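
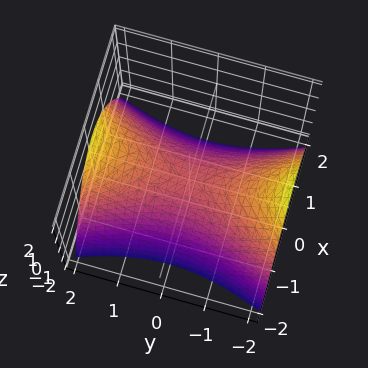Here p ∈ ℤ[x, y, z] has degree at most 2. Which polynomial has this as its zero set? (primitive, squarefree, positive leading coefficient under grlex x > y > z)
3*x^2 - y^2 + 3*z

First, the degree is 2 — a hyperbolic paraboloid; a quadric.
Next, symmetries: the x ↦ −x reflection is a symmetry, so x appears only in even powers; mirror symmetry y ↦ −y ⇒ only even powers of y.
Next, reading off the gridlines: it meets the x-axis at x = 0 (among the integer gridlines); one z-axis crossing is at z = 0; it crosses the y-axis at the gridline y = 0.
Finally, solving for integer coefficients yields p as stated.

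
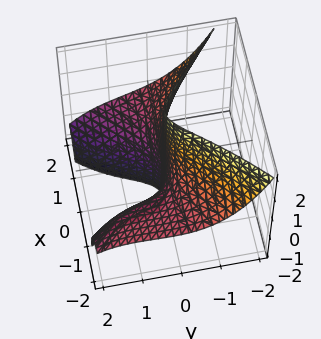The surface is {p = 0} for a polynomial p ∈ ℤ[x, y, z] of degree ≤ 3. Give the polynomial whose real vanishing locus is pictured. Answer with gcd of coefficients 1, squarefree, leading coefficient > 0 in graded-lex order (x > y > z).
2*x^2*z + y^3 + x*y - 2*y^2 + 3*y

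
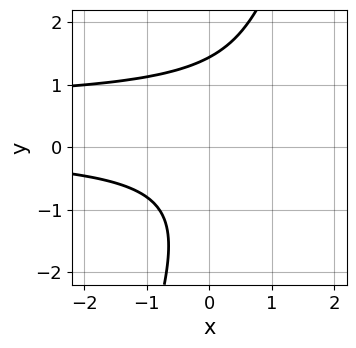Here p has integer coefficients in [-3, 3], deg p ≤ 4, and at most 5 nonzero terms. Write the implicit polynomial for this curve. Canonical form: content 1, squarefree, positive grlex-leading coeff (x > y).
3*x*y^2 - y^3 - 2*x*y + 3

1. Degree: a generic line meets the curve in up to 3 points, so deg p = 3.
2. From the visible intercepts: no x-intercept at any integer in the box.
3. Assembling these constraints gives the stated polynomial.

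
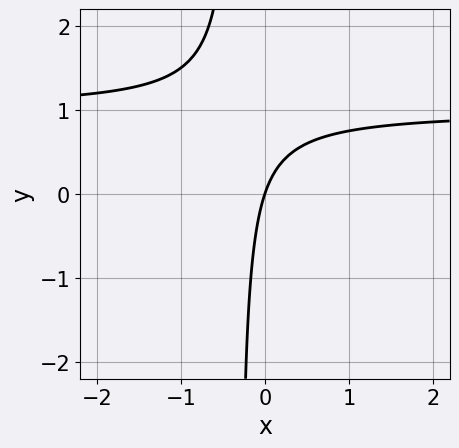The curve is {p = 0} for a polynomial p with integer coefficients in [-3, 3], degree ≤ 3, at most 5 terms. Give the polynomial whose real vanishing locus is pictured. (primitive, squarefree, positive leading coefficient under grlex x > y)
(a) The degree is 2 — a generic line meets the curve in up to 2 points.
(b) From the axis intercepts and sections: one y-axis crossing is at y = 0; it meets the x-axis at x = 0 (among the integer gridlines).
(c) The integer polynomial consistent with all of this is the stated p.

3*x*y - 3*x + y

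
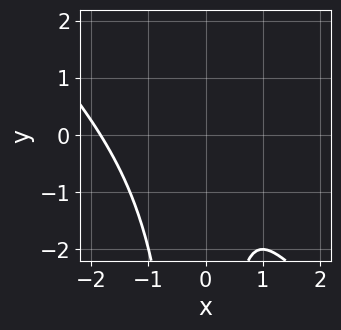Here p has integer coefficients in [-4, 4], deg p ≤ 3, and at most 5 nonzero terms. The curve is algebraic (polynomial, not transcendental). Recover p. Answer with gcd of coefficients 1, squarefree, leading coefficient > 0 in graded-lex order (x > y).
x^3 + x^2*y + x^2 - x + 1

(a) The degree is 3 — a generic line meets the curve in up to 3 points.
(b) From the visible intercepts: the curve avoids every integer y-axis point in the box.
(c) The integer polynomial consistent with all of this is the stated p.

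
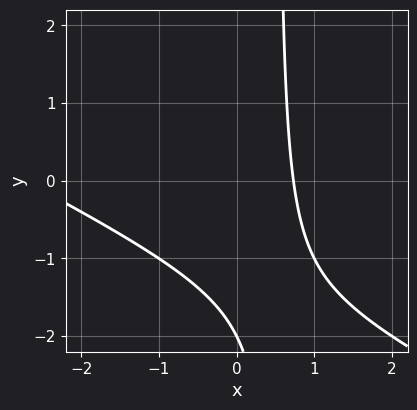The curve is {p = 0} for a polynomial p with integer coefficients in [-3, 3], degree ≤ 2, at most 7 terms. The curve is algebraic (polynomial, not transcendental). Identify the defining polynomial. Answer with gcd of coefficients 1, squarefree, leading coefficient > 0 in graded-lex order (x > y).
(a) The degree is 2 — no degree-1 curve has this shape.
(b) Observable constraints: it crosses the y-axis at the gridline y = -2.
(c) Putting this together gives p.

x^2 + 2*x*y + 2*x - y - 2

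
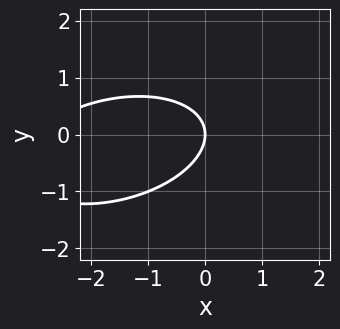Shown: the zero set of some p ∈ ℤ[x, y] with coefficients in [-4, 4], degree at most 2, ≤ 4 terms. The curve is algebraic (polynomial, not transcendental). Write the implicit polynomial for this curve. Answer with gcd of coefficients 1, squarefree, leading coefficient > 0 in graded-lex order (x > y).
x^2 - x*y + 3*y^2 + 3*x

First, deg p = 2. No degree-1 curve has this shape.
Next, from the visible intercepts: it crosses the x-axis at the gridline x = 0; it meets the y-axis at y = 0 (among the integer gridlines).
Finally, matching integer coefficients to the picture gives p.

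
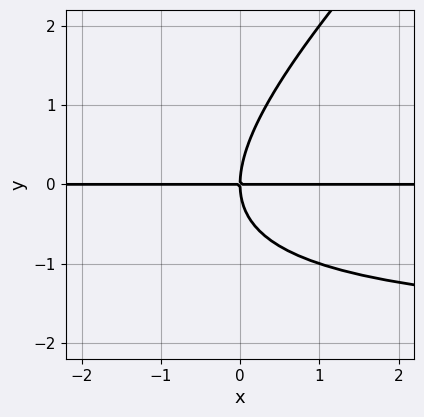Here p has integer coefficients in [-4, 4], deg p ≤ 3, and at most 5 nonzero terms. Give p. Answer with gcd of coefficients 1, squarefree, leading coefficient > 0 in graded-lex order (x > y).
x*y^2 - y^3 + 2*x*y

deg p = 3. A generic line meets the curve in up to 3 points.
Observable constraints: it crosses the y-axis at the gridline y = 0; every point of the x-axis in the box is on the curve.
These observations pin down the coefficients.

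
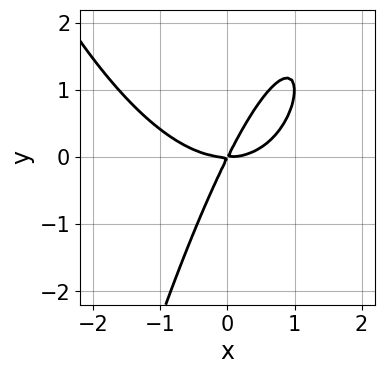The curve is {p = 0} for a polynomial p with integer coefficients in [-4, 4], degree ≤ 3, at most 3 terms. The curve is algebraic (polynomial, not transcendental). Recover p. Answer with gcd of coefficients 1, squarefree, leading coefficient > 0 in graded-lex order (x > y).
x^3 - 2*x*y + y^2

(a) deg p = 3.
(b) From the visible intercepts: one x-axis crossing is at x = 0; it meets the y-axis at y = 0 (among the integer gridlines).
(c) Solving for integer coefficients yields p as stated.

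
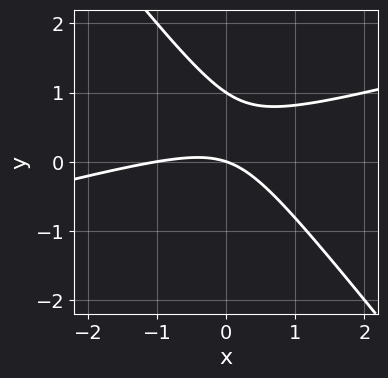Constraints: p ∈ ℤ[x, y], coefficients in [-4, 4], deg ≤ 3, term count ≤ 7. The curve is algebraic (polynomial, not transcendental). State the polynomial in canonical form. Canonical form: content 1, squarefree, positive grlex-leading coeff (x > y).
First, deg p = 2. The shape is more complex than any degree-1 curve.
Then, from the axis intercepts and sections: the x-axis gridline crossings are at x ∈ {-1, 0}; among the integer gridlines, it crosses the y-axis at y ∈ {0, 1}.
Finally, assembling these constraints gives the stated polynomial.

x^2 - 3*x*y - 3*y^2 + x + 3*y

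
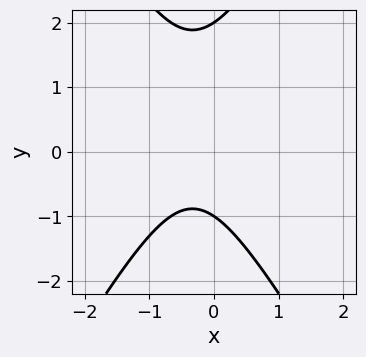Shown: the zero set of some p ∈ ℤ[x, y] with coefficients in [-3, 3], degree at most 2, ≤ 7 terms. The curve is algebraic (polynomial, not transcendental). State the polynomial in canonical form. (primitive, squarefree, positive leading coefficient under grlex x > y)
3*x^2 - y^2 + 2*x + y + 2

First, degree: the shape is more complex than any degree-1 curve, so deg p = 2.
Then, against the integer gridlines: among the integer gridlines, it crosses the y-axis at y ∈ {-1, 2}; the curve avoids every integer x-axis point in the box.
Finally, assembling these constraints gives the stated polynomial.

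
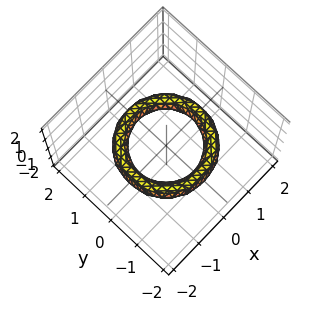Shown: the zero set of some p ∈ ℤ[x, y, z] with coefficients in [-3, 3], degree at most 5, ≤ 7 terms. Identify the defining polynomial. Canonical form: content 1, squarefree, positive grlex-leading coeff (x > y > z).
(a) Degree: a generic line meets the surface in up to 4 points, so deg p = 4.
(b) By symmetry, the surface is invariant under rotation about z: p = q(x² + y², z).
(c) From the visible intercepts: the x-axis gridline crossings are at x ∈ {-1, 1}; the y-axis gridline crossings are at y ∈ {-1, 1}.
(d) The integer polynomial consistent with all of this is the stated p.

x^4 + 2*x^2*y^2 + y^4 - 3*x^2 - 3*y^2 + 3*z^2 + 2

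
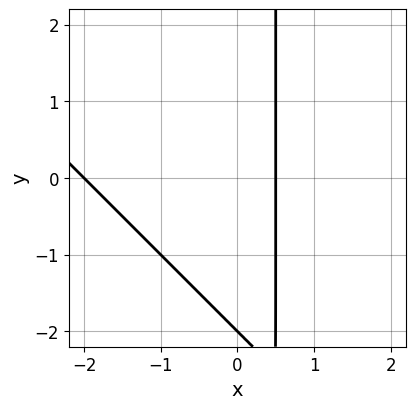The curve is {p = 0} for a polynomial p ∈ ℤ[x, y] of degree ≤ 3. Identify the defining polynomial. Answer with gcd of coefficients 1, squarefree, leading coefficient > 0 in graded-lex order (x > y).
2*x^2 + 2*x*y + 3*x - y - 2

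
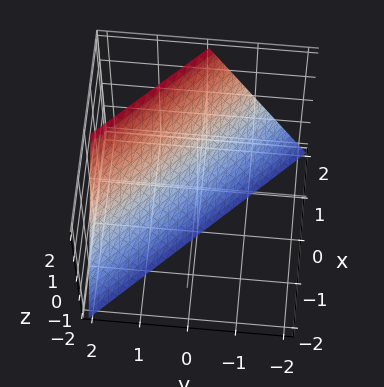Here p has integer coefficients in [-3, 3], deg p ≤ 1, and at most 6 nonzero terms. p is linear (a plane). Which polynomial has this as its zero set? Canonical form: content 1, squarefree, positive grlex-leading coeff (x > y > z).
First, deg p = 1.
Next, against the integer gridlines: it meets the y-axis at y = 1 (among the integer gridlines); it crosses the z-axis at the gridline z = -2; it crosses the x-axis at the gridline x = 1.
Finally, assembling these constraints gives the stated polynomial.

2*x + 2*y - z - 2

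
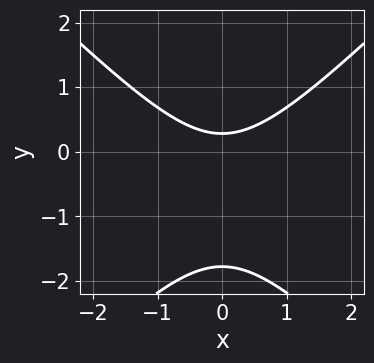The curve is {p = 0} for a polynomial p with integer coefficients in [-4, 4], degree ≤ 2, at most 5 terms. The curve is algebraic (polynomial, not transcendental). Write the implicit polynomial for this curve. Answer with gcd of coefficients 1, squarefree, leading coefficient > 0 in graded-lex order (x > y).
2*x^2 - 2*y^2 - 3*y + 1

First, the degree is 2 — a generic line meets the curve in up to 2 points.
Next, symmetries: the x ↦ −x reflection is a symmetry, so x appears only in even powers.
Then, observable constraints: it misses every integer gridline on the x-axis.
Finally, matching integer coefficients to the picture gives p.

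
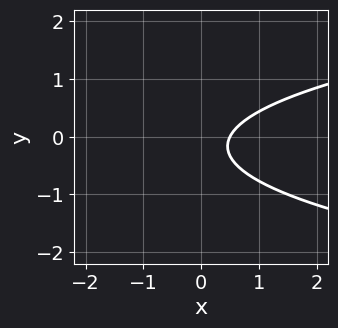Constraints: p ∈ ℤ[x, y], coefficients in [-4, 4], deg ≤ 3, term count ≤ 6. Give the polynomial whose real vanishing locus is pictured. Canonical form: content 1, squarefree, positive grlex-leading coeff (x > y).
3*y^2 - 2*x + y + 1

Degree: a generic line meets the curve in up to 2 points, so deg p = 2.
From the visible intercepts: the curve avoids every integer y-axis point in the box.
Putting this together gives p.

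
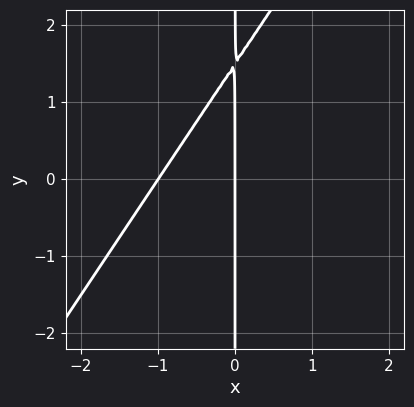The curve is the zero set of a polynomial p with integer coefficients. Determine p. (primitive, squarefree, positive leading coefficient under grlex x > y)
3*x^2 - 2*x*y + 3*x

Degree: the shape is more complex than any degree-1 curve, so deg p = 2.
Checking where it meets the axes: among the integer gridlines, it crosses the x-axis at x ∈ {-1, 0}; every point of the y-axis in the box is on the curve.
The integer polynomial consistent with all of this is the stated p.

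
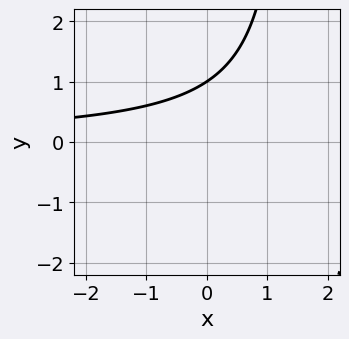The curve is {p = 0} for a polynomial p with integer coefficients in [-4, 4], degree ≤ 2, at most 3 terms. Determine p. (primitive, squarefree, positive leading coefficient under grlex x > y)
2*x*y - 3*y + 3

The degree is 2 — no degree-1 curve has this shape.
Against the integer gridlines: the curve avoids every integer x-axis point in the box; one y-axis crossing is at y = 1.
Together with the visible shape, these determine p as stated.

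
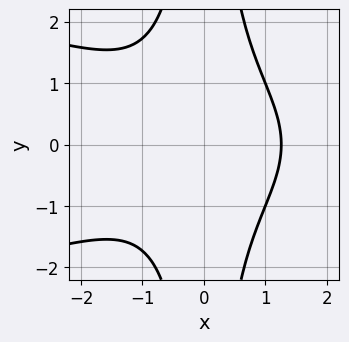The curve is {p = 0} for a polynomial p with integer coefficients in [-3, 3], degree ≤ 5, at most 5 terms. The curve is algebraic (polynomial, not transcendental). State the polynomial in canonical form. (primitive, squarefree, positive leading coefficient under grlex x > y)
x^2*y^2 + x^3 - 2

1. deg p = 4. A generic line meets the curve in up to 4 points.
2. Symmetries: the y ↦ −y reflection is a symmetry, so y appears only in even powers.
3. From the visible intercepts: it misses every integer gridline on the y-axis.
4. Matching integer coefficients to the picture gives p.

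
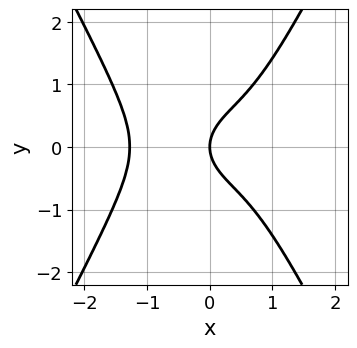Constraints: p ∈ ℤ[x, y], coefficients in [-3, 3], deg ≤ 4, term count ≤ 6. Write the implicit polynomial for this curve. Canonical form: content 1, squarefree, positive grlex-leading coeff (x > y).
3*x^4 - x^2*y^2 + 2*x^3 - 3*y^2 + 3*x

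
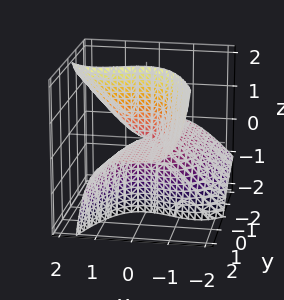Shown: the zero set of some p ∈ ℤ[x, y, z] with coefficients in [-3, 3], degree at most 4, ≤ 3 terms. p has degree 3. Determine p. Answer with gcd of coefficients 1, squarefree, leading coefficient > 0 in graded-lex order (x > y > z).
x^3 - x^2*z + 2*y*z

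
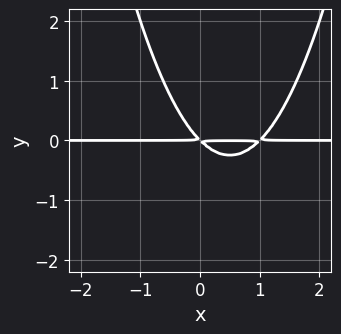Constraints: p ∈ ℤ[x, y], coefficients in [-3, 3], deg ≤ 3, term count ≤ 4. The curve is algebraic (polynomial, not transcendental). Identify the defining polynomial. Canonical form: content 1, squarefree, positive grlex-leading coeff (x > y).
x^2*y - x*y - y^2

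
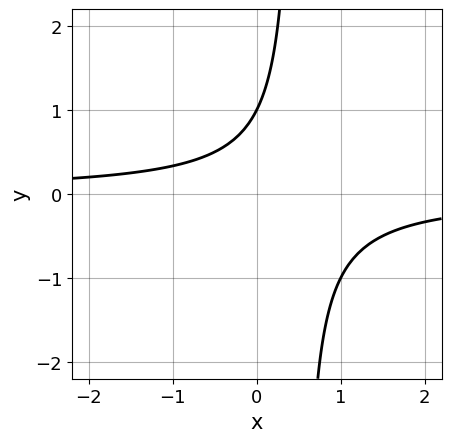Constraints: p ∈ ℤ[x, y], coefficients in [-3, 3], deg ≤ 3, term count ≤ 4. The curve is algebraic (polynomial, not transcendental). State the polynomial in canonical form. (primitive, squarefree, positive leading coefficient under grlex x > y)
2*x*y - y + 1

First, degree: no degree-1 curve has this shape, so deg p = 2.
Then, from the visible intercepts: it misses every integer gridline on the x-axis; it meets the y-axis at y = 1 (among the integer gridlines).
Finally, solving for integer coefficients yields p as stated.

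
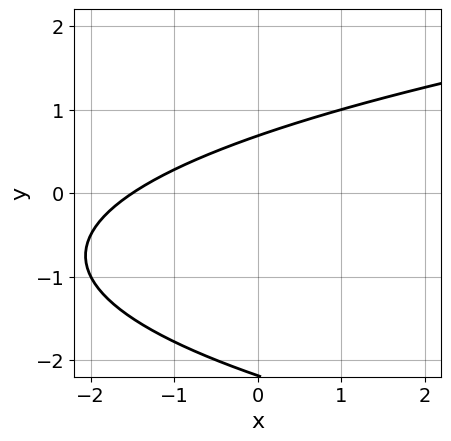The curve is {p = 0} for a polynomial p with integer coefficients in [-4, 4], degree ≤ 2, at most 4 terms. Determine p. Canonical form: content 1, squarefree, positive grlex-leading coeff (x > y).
2*y^2 - 2*x + 3*y - 3

1. deg p = 2.
2. Putting this together gives p.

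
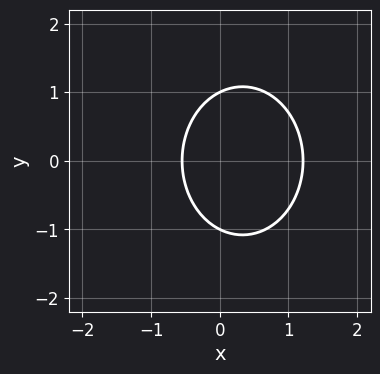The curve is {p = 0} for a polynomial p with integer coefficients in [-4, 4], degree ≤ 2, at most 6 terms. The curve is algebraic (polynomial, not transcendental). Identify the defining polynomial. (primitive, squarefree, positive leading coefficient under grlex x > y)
3*x^2 + 2*y^2 - 2*x - 2

1. Degree: the shape is more complex than any degree-1 curve, so deg p = 2.
2. Symmetries: it's symmetric under y → −y, forcing even powers of y.
3. Checking where it meets the axes: among the integer gridlines, it crosses the y-axis at y ∈ {-1, 1}.
4. Solving for integer coefficients yields p as stated.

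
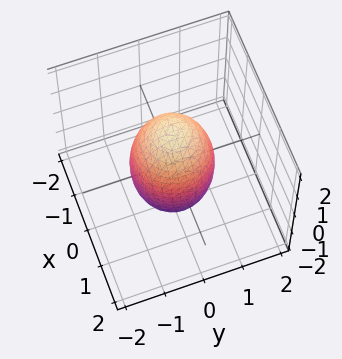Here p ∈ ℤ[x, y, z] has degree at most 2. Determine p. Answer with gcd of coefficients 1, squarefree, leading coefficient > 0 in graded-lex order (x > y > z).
3*x^2 + 3*y^2 + z^2 - 3

First, the degree is 2 — the shape is more complex than any degree-1 surface.
Next, by symmetry, every cross-section ⟂ z is a circle, so x, y appear only via x² + y².
Then, from the visible intercepts: among the integer gridlines, it crosses the y-axis at y ∈ {-1, 1}; a circular section at z = 1 has radius between 0 and 1; the x-axis gridline crossings are at x ∈ {-1, 1}.
Finally, putting this together gives p.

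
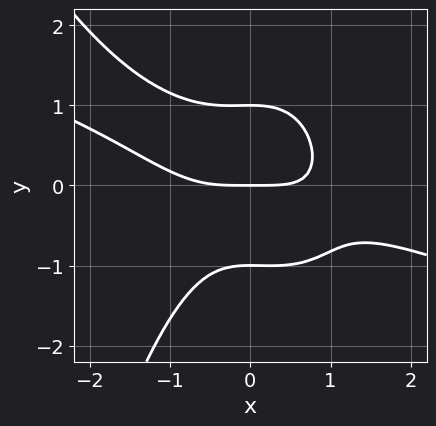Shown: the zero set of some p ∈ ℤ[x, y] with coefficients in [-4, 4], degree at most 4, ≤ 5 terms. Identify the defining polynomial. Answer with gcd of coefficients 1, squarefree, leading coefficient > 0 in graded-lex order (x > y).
First, the degree is 4 — the shape is more complex than any degree-3 curve.
Then, observable constraints: the y-axis gridline crossings are at y ∈ {-1, 0, 1}; it meets the x-axis at x = 0 (among the integer gridlines).
Finally, matching integer coefficients to the picture gives p.

x^4 + 3*x^3*y + x^2*y^2 + 3*y^3 - 3*y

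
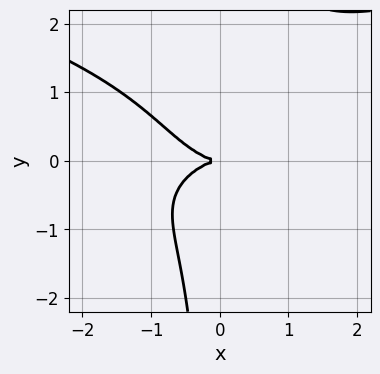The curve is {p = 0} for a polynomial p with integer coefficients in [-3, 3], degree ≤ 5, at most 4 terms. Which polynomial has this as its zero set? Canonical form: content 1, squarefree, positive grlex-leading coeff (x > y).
2*x*y^3 - x^3 - 2*x*y^2 - 3*y^2

deg p = 4. A generic line meets the curve in up to 4 points.
Checking where it meets the axes: one y-axis crossing is at y = 0; one x-axis crossing is at x = 0.
The integer polynomial consistent with all of this is the stated p.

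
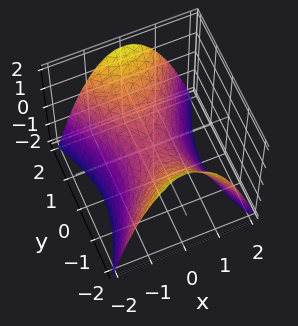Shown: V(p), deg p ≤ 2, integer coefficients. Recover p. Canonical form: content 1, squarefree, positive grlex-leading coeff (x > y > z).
First, the degree is 2 — a hyperbolic paraboloid; a quadric.
Next, symmetries: mirror symmetry y ↦ −y ⇒ only even powers of y; it's symmetric under x → −x, forcing even powers of x.
Next, reading off the gridlines: one y-axis crossing is at y = 0; it meets the z-axis at z = 0 (among the integer gridlines); one x-axis crossing is at x = 0.
Finally, solving for integer coefficients yields p as stated.

2*x^2 - y^2 + 2*z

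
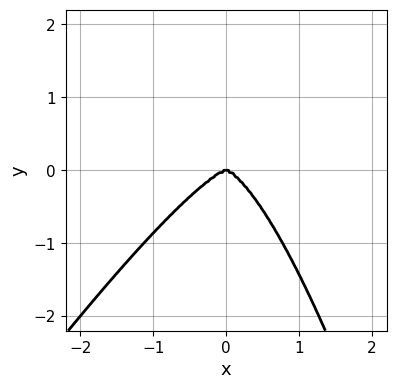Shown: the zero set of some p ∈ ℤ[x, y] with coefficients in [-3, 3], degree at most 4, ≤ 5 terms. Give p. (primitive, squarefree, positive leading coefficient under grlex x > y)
3*x^4 - 2*x^3*y + 2*y^3

1. Degree: no degree-3 curve has this shape, so deg p = 4.
2. Checking where it meets the axes: it crosses the y-axis at the gridline y = 0; one x-axis crossing is at x = 0.
3. Fitting integer coefficients to these (and the overall shape) gives p.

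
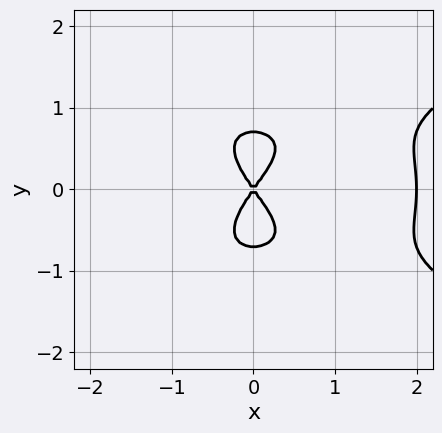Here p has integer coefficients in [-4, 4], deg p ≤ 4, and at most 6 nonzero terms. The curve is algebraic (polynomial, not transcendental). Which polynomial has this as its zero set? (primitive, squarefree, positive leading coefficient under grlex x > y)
First, deg p = 4. The shape is more complex than any degree-3 curve.
Then, symmetries: it's symmetric under y → −y, forcing even powers of y.
Next, checking where it meets the axes: among the integer gridlines, it crosses the x-axis at x ∈ {0, 2}; it crosses the y-axis at the gridline y = 0.
Finally, solving for integer coefficients yields p as stated.

2*y^4 - x^3 + 2*x^2 - y^2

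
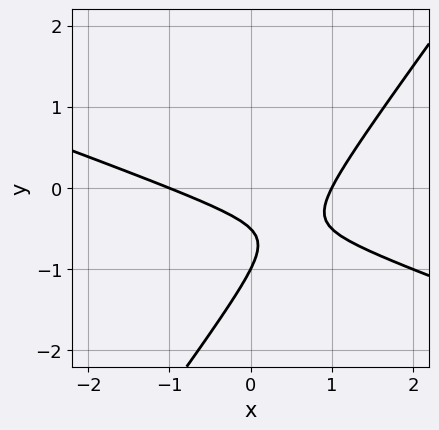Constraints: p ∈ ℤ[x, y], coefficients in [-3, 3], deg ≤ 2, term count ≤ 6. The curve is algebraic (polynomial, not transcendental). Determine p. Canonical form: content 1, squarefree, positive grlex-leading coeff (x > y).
First, the degree is 2 — a generic line meets the curve in up to 2 points.
Next, observable constraints: among the integer gridlines, it crosses the x-axis at x ∈ {-1, 1}; it crosses the y-axis at the gridline y = -1.
Finally, putting this together gives p.

x^2 + 2*x*y - 2*y^2 - 3*y - 1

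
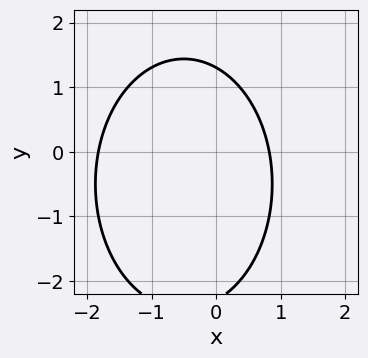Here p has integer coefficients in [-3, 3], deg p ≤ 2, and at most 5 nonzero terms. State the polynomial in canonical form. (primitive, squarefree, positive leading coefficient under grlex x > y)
First, deg p = 2.
Finally, putting this together gives p.

2*x^2 + y^2 + 2*x + y - 3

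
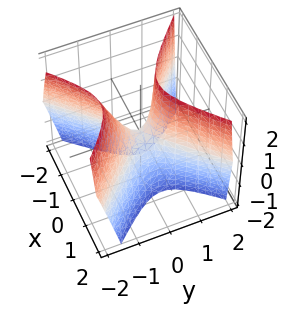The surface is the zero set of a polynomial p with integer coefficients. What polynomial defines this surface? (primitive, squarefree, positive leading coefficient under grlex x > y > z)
First, degree: no degree-1 surface has this shape, so deg p = 2.
Then, observable constraints: it crosses the y-axis at the gridline y = 0; it meets the x-axis at x = 0 (among the integer gridlines).
Finally, solving for integer coefficients yields p as stated.

3*x^2 - 3*y^2 - y*z + z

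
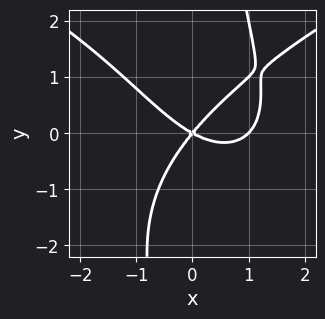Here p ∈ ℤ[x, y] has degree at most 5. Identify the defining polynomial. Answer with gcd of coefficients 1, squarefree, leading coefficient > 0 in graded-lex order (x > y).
x*y^3 - 2*x^3 + 2*x^2 + 2*x*y - 3*y^2

(a) Degree: a generic line meets the curve in up to 4 points, so deg p = 4.
(b) Reading off the gridlines: it crosses the y-axis at the gridline y = 0; among the integer gridlines, it crosses the x-axis at x ∈ {0, 1}.
(c) The integer polynomial consistent with all of this is the stated p.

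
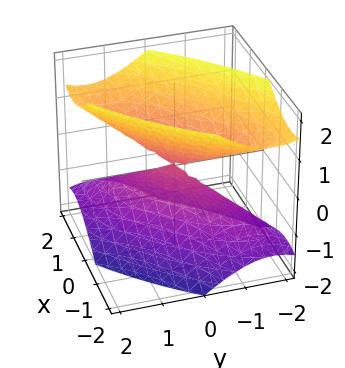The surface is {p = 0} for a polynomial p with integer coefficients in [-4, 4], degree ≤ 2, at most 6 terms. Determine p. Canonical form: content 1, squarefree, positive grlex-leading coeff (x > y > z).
1. The degree is 2 — a generic line meets the surface in up to 2 points.
2. From the axis intercepts and sections: one z-axis crossing is at z = 0; it crosses the y-axis at the gridline y = 0; one x-axis crossing is at x = 0.
3. Assembling these constraints gives the stated polynomial.

2*x^2 - 3*x*y + 2*y^2 - 2*z^2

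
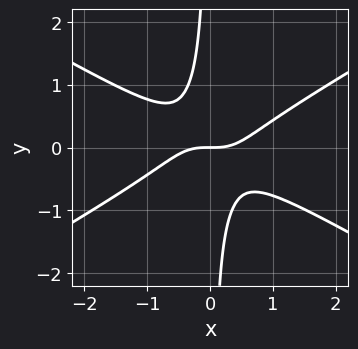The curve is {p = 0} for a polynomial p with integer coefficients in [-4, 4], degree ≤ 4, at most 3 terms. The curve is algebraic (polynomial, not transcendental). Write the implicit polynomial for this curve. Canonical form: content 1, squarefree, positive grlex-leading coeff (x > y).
x^3 - 3*x*y^2 - y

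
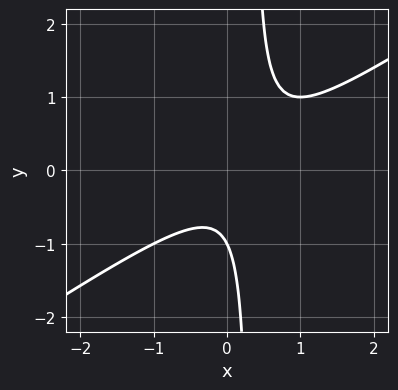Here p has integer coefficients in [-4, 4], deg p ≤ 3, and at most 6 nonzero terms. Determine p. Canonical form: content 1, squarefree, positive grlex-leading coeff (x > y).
(a) The degree is 2 — the shape is more complex than any degree-1 curve.
(b) Observable constraints: one y-axis crossing is at y = -1; no x-intercept at any integer in the box.
(c) Together with the visible shape, these determine p as stated.

2*x^2 - 3*x*y - x + y + 1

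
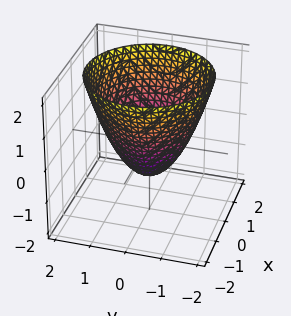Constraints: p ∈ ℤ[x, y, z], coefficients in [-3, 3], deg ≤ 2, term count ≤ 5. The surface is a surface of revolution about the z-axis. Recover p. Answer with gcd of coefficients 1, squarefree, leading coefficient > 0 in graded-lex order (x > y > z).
x^2 + y^2 - z - 1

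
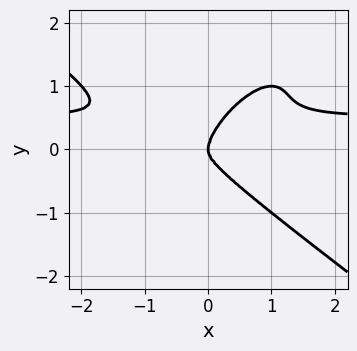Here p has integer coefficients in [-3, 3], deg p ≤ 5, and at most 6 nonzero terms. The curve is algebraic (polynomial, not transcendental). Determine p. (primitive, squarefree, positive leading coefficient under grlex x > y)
Degree: the shape is more complex than any degree-3 curve, so deg p = 4.
From the visible intercepts: one x-axis crossing is at x = 0; one y-axis crossing is at y = 0.
Putting this together gives p.

2*x^3*y - 2*x*y^3 + 2*y^4 - x^3 - x*y^2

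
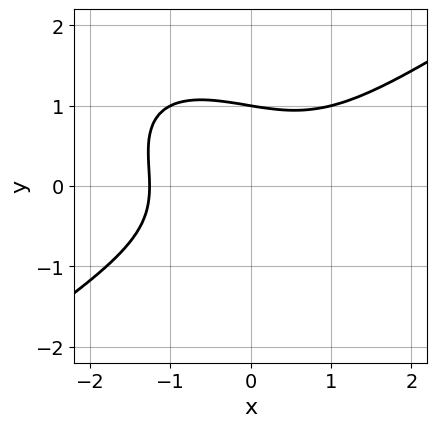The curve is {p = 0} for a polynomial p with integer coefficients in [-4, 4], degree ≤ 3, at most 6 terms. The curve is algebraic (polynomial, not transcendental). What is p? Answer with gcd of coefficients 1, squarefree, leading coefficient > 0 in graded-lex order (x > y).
x^3 - x*y^2 - 2*y^3 + 2

The degree is 3 — no degree-2 curve has this shape.
From the visible intercepts: it meets the y-axis at y = 1 (among the integer gridlines).
These observations pin down the coefficients.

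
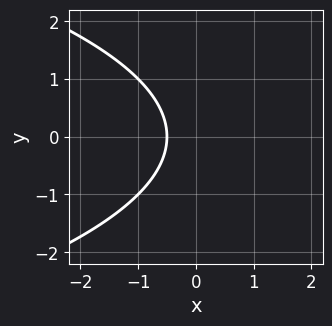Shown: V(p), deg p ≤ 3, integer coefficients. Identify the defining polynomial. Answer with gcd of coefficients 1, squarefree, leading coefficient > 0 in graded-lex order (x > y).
y^2 + 2*x + 1

First, degree: no degree-1 curve has this shape, so deg p = 2.
Next, symmetries: mirror symmetry y ↦ −y ⇒ only even powers of y.
Next, against the integer gridlines: no y-intercept at any integer in the box.
Finally, assembling these constraints gives the stated polynomial.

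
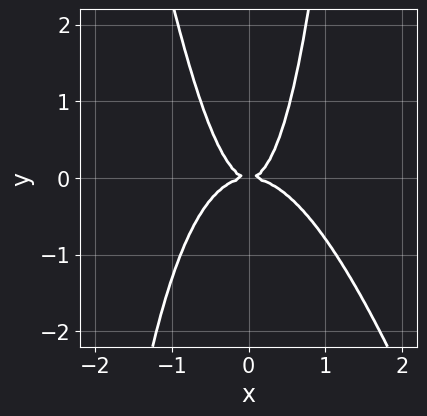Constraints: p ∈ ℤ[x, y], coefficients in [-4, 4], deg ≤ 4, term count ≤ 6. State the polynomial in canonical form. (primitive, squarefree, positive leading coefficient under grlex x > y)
1. deg p = 4. A generic line meets the curve in up to 4 points.
2. Observable constraints: one y-axis crossing is at y = 0; it crosses the x-axis at the gridline x = 0.
3. The integer polynomial consistent with all of this is the stated p.

3*x^4 + x^3*y + 2*x^2*y - y^2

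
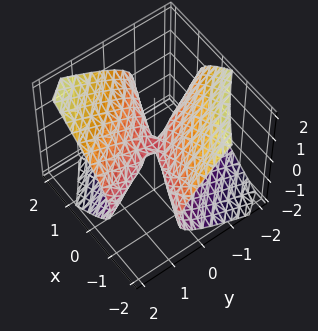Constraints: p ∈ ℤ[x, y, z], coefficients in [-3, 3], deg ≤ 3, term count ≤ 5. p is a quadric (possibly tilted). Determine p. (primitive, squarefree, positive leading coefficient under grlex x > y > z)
x^2 + 3*x*y + y^2 - y*z - 3*z^2

1. Degree: no degree-1 surface has this shape, so deg p = 2.
2. Against the integer gridlines: one z-axis crossing is at z = 0; it crosses the y-axis at the gridline y = 0; it meets the x-axis at x = 0 (among the integer gridlines).
3. The integer polynomial consistent with all of this is the stated p.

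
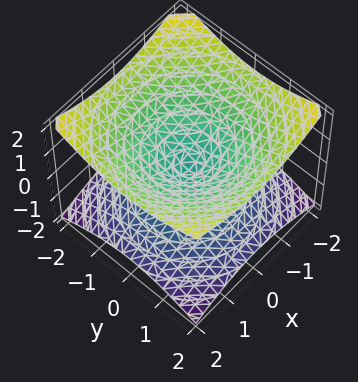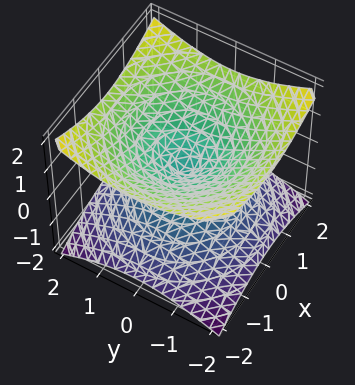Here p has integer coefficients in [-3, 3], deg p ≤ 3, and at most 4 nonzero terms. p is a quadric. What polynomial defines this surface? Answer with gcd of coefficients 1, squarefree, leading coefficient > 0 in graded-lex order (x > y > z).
First, degree: a double cone through the origin; a quadric, so deg p = 2.
Next, symmetries: it's symmetric under z → −z, forcing even powers of z; every cross-section ⟂ z is a circle, so x, y appear only via x² + y².
Next, reading off the gridlines: it meets the x-axis at x = 0 (among the integer gridlines); a circular section at z = 1 has radius between 1 and 2; it crosses the y-axis at the gridline y = 0.
Finally, these observations pin down the coefficients.

x^2 + y^2 - 2*z^2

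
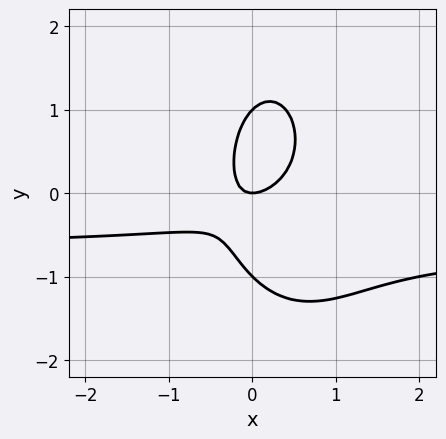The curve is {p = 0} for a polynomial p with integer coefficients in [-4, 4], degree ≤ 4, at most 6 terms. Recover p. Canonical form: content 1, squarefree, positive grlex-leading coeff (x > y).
3*x^2*y + y^3 + 2*x^2 - 2*x*y - y

1. deg p = 3.
2. From the axis intercepts and sections: among the integer gridlines, it crosses the y-axis at y ∈ {-1, 0, 1}; it meets the x-axis at x = 0 (among the integer gridlines).
3. Putting this together gives p.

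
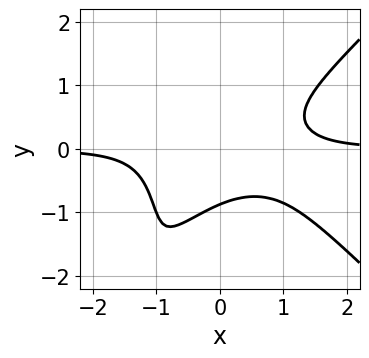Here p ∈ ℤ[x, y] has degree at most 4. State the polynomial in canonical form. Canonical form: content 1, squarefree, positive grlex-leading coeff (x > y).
3*x^3*y - 3*x*y^3 - 3*y^3 - x*y - 2

deg p = 4. No degree-3 curve has this shape.
Observable constraints: the curve avoids every integer x-axis point in the box.
Putting this together gives p.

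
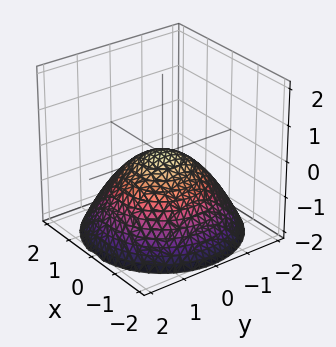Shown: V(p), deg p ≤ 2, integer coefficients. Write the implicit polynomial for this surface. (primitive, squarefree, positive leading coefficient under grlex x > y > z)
x^2 + y^2 + 2*z

(a) Degree: a paraboloid; a quadric, so deg p = 2.
(b) Symmetries: rotational symmetry about the z-axis ⇒ p depends on x, y only through x² + y².
(c) Checking where it meets the axes: a circular section at z = -1 has radius between 1 and 2; it meets the y-axis at y = 0 (among the integer gridlines).
(d) Fitting integer coefficients to these (and the overall shape) gives p.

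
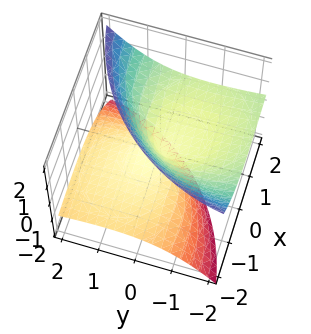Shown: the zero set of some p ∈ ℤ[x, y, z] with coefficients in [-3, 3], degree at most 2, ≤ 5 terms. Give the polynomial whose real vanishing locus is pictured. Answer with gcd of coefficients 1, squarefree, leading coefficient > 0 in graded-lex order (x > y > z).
First, the picture has 2 separate pieces. Treating them together as one polynomial.
Next, degree: a generic line meets the surface in up to 2 points, so deg p = 2.
Next, checking where it meets the axes: one x-axis crossing is at x = 0; it crosses the y-axis at the gridline y = 0; one z-axis crossing is at z = 0.
Finally, putting this together gives p.

x^2 - 3*x*z + y^2 + 3*y*z - 2*z^2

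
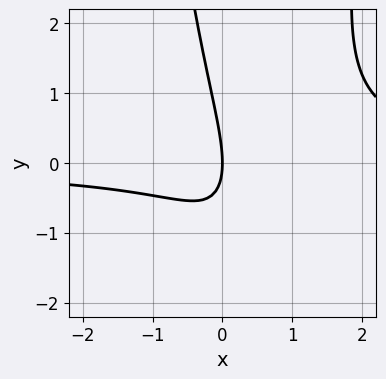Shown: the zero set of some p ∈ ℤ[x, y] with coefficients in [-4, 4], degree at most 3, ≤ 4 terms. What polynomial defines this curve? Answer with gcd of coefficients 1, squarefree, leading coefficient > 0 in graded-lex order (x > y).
Degree: a generic line meets the curve in up to 3 points, so deg p = 3.
Checking where it meets the axes: it crosses the x-axis at the gridline x = 0; it meets the y-axis at y = 0 (among the integer gridlines).
Solving for integer coefficients yields p as stated.

3*x^2*y - 3*x*y - y^2 - 3*x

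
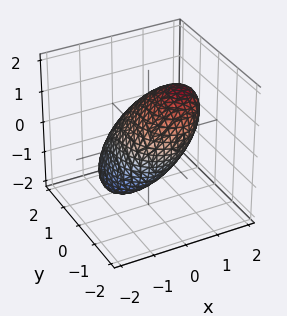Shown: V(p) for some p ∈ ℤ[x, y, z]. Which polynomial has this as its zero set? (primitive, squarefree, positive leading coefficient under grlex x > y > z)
3*x^2 - 3*x*z + 2*y^2 + y*z + 2*z^2 - 3

First, deg p = 2. No degree-1 surface has this shape.
Next, from the visible intercepts: the x-axis gridline crossings are at x ∈ {-1, 1}.
Finally, the integer polynomial consistent with all of this is the stated p.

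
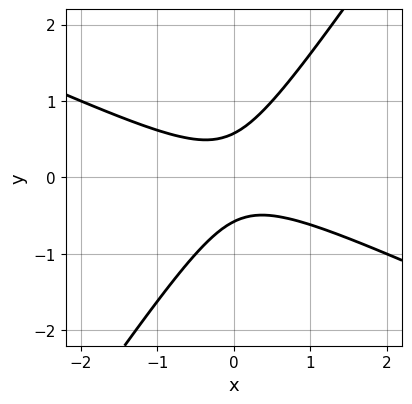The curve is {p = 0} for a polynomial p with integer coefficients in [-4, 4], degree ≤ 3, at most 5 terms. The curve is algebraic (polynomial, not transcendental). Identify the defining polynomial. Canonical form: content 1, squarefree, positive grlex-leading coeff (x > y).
The degree is 2 — a generic line meets the curve in up to 2 points.
Against the integer gridlines: it misses every integer gridline on the x-axis.
Putting this together gives p.

2*x^2 + 3*x*y - 3*y^2 + 1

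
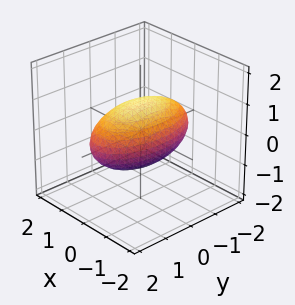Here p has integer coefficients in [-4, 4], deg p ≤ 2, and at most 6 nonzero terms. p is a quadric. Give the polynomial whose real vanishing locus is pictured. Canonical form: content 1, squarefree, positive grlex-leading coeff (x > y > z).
(a) The degree is 2 — a closed, bounded, convex surface; a quadric.
(b) Symmetries: it's symmetric under x → −x, forcing even powers of x; mirror symmetry z ↦ −z ⇒ only even powers of z; the y ↦ −y reflection is a symmetry, so y appears only in even powers.
(c) Observable constraints: the z-axis gridline crossings are at z ∈ {-1, 1}; among the integer gridlines, it crosses the x-axis at x ∈ {-1, 1}.
(d) Matching integer coefficients to the picture gives p.

3*x^2 + y^2 + 3*z^2 - 3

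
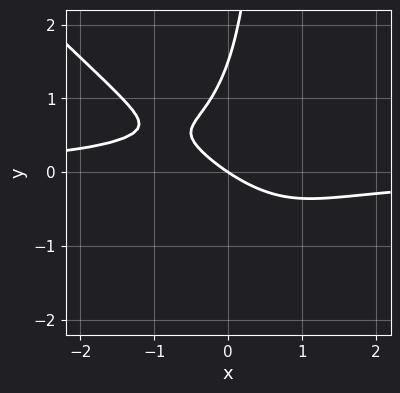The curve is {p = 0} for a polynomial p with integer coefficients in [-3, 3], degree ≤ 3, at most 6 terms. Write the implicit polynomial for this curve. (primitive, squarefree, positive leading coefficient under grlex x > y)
3*x^2*y + 3*x*y^2 - 2*y^2 + 2*x + 3*y

First, the degree is 3 — the shape is more complex than any degree-2 curve.
Then, reading off the gridlines: one x-axis crossing is at x = 0; it meets the y-axis at y = 0 (among the integer gridlines).
Finally, solving for integer coefficients yields p as stated.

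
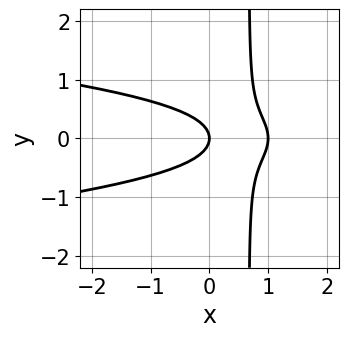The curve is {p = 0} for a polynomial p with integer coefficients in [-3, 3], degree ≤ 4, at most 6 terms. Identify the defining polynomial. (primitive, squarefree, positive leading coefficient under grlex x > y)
(a) Degree: the shape is more complex than any degree-2 curve, so deg p = 3.
(b) Symmetries: it's symmetric under y → −y, forcing even powers of y.
(c) From the axis intercepts and sections: among the integer gridlines, it crosses the x-axis at x ∈ {0, 1}; it meets the y-axis at y = 0 (among the integer gridlines).
(d) Putting this together gives p.

3*x*y^2 + x^2 - 2*y^2 - x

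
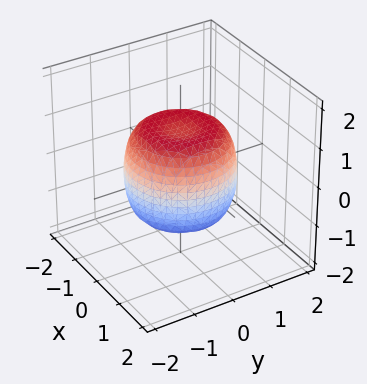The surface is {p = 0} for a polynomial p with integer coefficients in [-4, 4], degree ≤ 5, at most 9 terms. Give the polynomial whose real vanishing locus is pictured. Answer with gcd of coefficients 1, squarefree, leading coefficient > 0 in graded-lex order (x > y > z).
x^4 + 2*x^2*y^2 + y^4 - x^2 - y^2 + z^2 - 1

The degree is 4 — a generic line meets the surface in up to 4 points.
By symmetry, the z-axis is an axis of rotation, so x and y enter only as x² + y².
From the axis intercepts and sections: the z-axis gridline crossings are at z ∈ {-1, 1}; a circular section at z = -1 has radius exactly 1.
Assembling these constraints gives the stated polynomial.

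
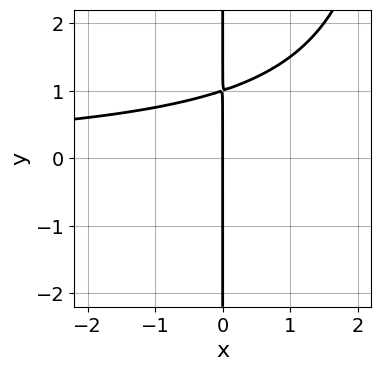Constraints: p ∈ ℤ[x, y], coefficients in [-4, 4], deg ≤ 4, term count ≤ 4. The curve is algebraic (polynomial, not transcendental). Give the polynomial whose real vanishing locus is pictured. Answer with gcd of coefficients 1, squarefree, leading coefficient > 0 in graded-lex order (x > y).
(a) deg p = 3. A generic line meets the curve in up to 3 points.
(b) From the axis intercepts and sections: one x-axis crossing is at x = 0; every point of the y-axis in the box is on the curve.
(c) The integer polynomial consistent with all of this is the stated p.

x^2*y - 3*x*y + 3*x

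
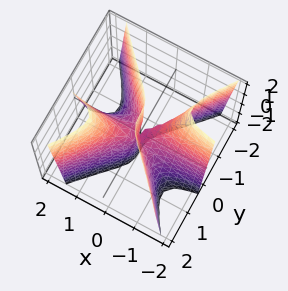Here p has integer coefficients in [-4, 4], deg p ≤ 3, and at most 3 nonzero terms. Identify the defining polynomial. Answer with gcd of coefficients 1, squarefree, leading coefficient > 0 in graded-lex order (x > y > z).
3*x^2*y - 2*y^3 - x*z

1. The degree is 3 — no degree-2 surface has this shape.
2. Checking where it meets the axes: it meets the y-axis at y = 0 (among the integer gridlines); the visible z-axis segment lies entirely on the surface; the visible x-axis segment lies entirely on the surface.
3. The integer polynomial consistent with all of this is the stated p.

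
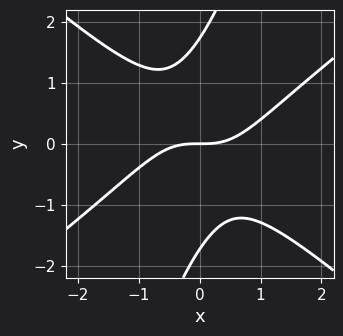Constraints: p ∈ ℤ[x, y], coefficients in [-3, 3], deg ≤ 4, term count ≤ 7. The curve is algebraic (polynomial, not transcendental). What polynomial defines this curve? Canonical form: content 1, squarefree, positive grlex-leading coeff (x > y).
1. deg p = 3. No degree-2 curve has this shape.
2. From the axis intercepts and sections: it meets the x-axis at x = 0 (among the integer gridlines); it crosses the y-axis at the gridline y = 0.
3. Assembling these constraints gives the stated polynomial.

2*x^3 - x^2*y - 3*x*y^2 + y^3 - 3*y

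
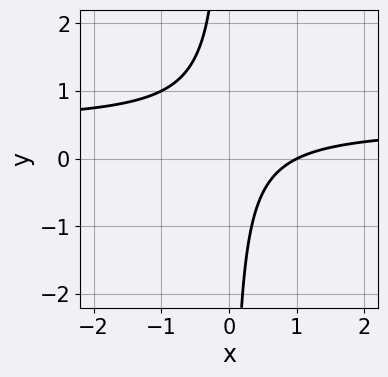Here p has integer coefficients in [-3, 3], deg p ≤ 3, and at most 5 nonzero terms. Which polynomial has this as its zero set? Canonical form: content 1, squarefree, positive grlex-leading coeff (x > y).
2*x*y - x + 1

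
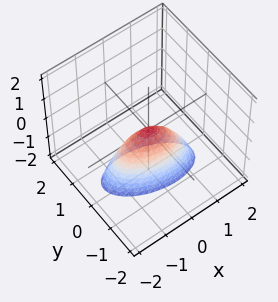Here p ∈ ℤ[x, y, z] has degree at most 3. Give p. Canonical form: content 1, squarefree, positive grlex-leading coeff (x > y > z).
1. The degree is 2 — a generic line meets the surface in up to 2 points.
2. Against the integer gridlines: it crosses the z-axis at the gridline z = 0; it crosses the x-axis at the gridline x = 0; it crosses the y-axis at the gridline y = 0.
3. The integer polynomial consistent with all of this is the stated p.

x^2 + x*y + 3*y^2 + z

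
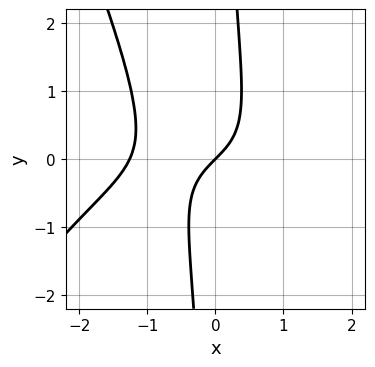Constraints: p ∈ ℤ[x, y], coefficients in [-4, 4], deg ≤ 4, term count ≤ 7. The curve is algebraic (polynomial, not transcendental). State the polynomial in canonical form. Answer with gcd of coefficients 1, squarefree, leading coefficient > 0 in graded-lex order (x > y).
1. The degree is 4 — no degree-3 curve has this shape.
2. Checking where it meets the axes: one x-axis crossing is at x = 0; it meets the y-axis at y = 0 (among the integer gridlines).
3. Assembling these constraints gives the stated polynomial.

x^4 + 3*x^2*y + 2*x*y^2 + 2*x - 2*y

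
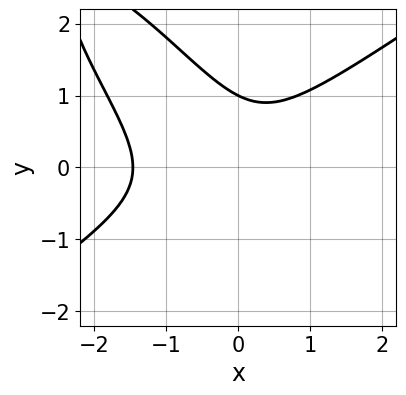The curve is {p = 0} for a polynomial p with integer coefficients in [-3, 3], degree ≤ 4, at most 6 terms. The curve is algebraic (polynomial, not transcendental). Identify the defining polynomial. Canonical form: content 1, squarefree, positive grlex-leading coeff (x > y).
2*x^3 - 3*x*y^2 - 2*y^3 + 2*x^2 + 2

1. Degree: a generic line meets the curve in up to 3 points, so deg p = 3.
2. Reading off the gridlines: it meets the y-axis at y = 1 (among the integer gridlines).
3. Fitting integer coefficients to these (and the overall shape) gives p.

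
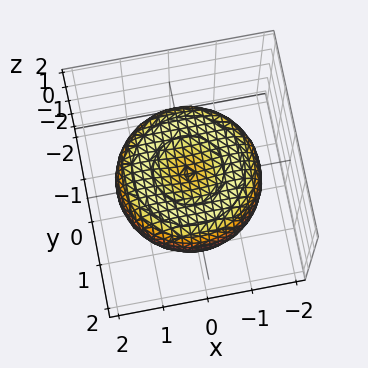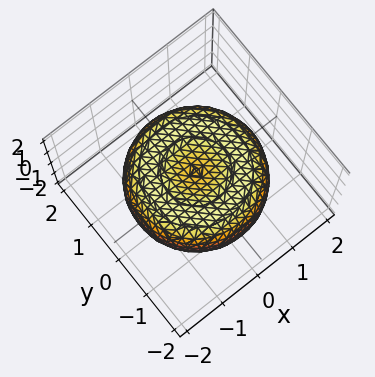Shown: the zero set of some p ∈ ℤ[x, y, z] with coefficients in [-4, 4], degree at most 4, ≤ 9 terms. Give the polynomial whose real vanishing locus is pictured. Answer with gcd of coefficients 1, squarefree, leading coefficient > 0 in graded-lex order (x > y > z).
x^4 + 2*x^2*y^2 + y^4 - 2*x^2 - 2*y^2 + 3*z^2 - 1

(a) Degree: the shape is more complex than any degree-3 surface, so deg p = 4.
(b) Symmetries: rotational symmetry about the z-axis ⇒ p depends on x, y only through x² + y².
(c) Observable constraints: a circular section at z = 0 has radius between 1 and 2.
(d) Putting this together gives p.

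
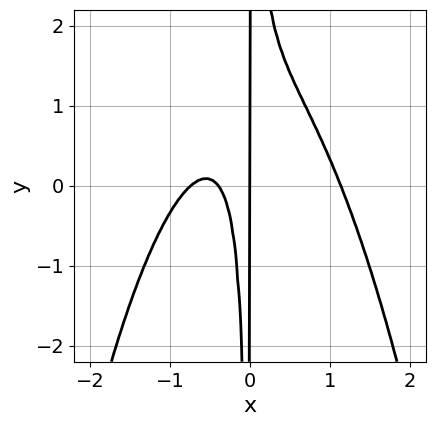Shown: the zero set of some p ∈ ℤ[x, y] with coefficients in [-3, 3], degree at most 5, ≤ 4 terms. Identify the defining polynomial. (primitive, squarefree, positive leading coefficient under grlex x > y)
The degree is 4 — a generic line meets the curve in up to 4 points.
Reading off the gridlines: the visible y-axis segment lies entirely on the curve; it meets the x-axis at x = 0 (among the integer gridlines).
Matching integer coefficients to the picture gives p.

3*x^4 + 3*x^2*y - 3*x^2 - x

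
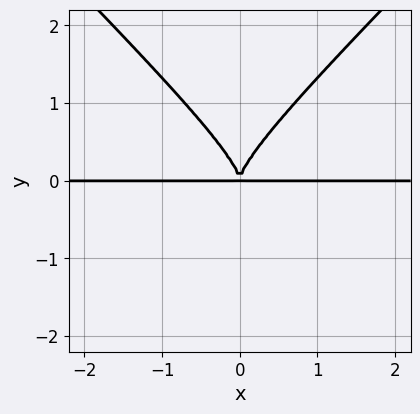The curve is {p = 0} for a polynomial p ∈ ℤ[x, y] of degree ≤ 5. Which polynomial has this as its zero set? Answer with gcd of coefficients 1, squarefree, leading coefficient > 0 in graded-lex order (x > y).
x^2*y^2 - y^4 + x^2*y

(a) Degree: the shape is more complex than any degree-3 curve, so deg p = 4.
(b) Symmetries: mirror symmetry x ↦ −x ⇒ only even powers of x.
(c) Against the integer gridlines: every point of the x-axis in the box is on the curve.
(d) Assembling these constraints gives the stated polynomial.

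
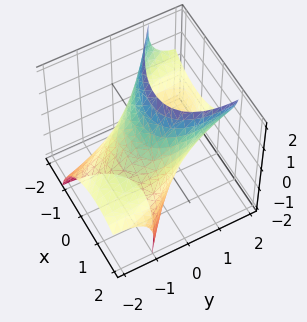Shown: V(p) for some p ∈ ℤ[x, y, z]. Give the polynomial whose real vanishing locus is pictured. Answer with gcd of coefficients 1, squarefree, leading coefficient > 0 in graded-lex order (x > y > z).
First, the degree is 2 — a generic line meets the surface in up to 2 points.
Finally, solving for integer coefficients yields p as stated.

2*x^2 + 2*x*y + y^2 - 3*y*z + z^2 - 3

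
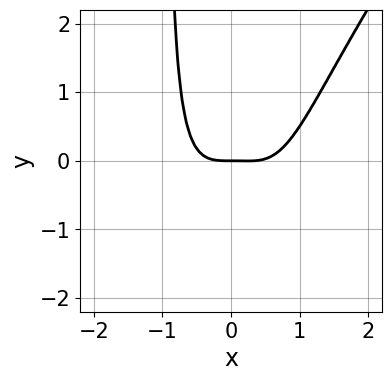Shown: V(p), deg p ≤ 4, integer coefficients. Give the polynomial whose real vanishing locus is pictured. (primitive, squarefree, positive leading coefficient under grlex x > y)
3*x^4 - 2*x^3*y - x^3 - 2*y

The degree is 4 — the shape is more complex than any degree-3 curve.
Observable constraints: it crosses the y-axis at the gridline y = 0; it meets the x-axis at x = 0 (among the integer gridlines).
Matching integer coefficients to the picture gives p.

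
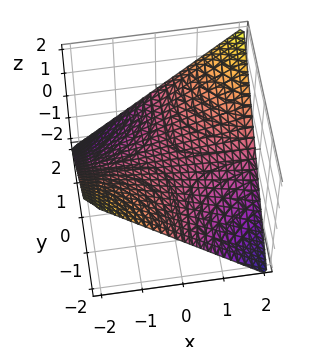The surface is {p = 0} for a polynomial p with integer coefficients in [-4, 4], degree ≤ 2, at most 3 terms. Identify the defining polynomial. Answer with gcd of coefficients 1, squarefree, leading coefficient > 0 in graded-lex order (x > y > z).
First, the degree is 2 — a hyperbolic paraboloid; a quadric.
Then, against the integer gridlines: the visible y-axis segment lies entirely on the surface; it crosses the z-axis at the gridline z = 0; the visible x-axis segment lies entirely on the surface.
Finally, these observations pin down the coefficients.

x*y - 2*z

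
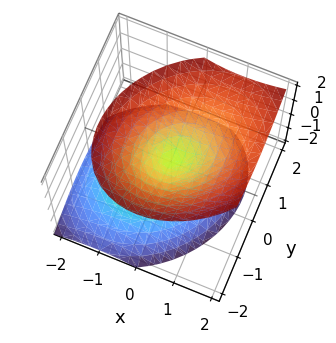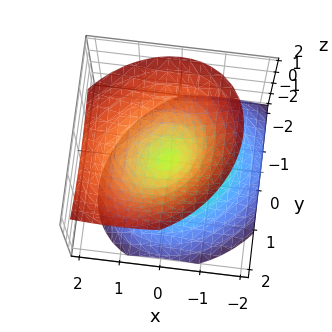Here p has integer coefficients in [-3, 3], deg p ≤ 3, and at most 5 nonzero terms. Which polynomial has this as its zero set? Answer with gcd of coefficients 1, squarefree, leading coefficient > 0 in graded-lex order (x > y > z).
2*x^2 - x*y - x*z + 2*y^2 - 2*z^2

First, the degree is 2 — the shape is more complex than any degree-1 surface.
Then, reading off the gridlines: one y-axis crossing is at y = 0; one z-axis crossing is at z = 0; one x-axis crossing is at x = 0.
Finally, solving for integer coefficients yields p as stated.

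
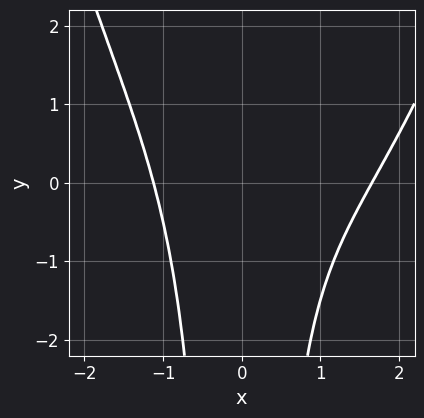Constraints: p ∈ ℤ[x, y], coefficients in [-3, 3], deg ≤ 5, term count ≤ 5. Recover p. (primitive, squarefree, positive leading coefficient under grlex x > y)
The degree is 4 — a generic line meets the curve in up to 4 points.
From the axis intercepts and sections: it misses every integer gridline on the y-axis.
The integer polynomial consistent with all of this is the stated p.

x^4 - x^3 - 2*x^2*y - 3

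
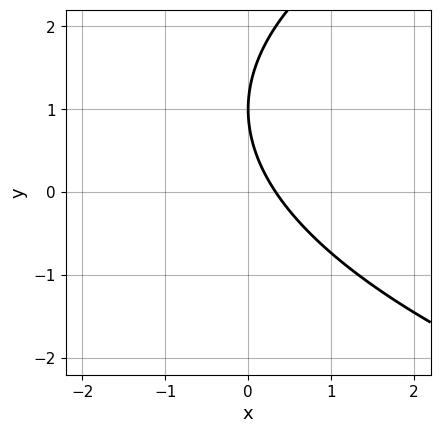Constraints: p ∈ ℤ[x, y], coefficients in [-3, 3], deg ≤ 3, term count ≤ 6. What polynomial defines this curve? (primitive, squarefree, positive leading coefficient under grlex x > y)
First, the degree is 2 — the shape is more complex than any degree-1 curve.
Then, observable constraints: it crosses the y-axis at the gridline y = 1.
Finally, these observations pin down the coefficients.

y^2 - 3*x - 2*y + 1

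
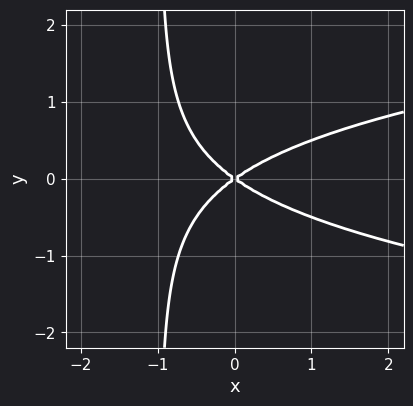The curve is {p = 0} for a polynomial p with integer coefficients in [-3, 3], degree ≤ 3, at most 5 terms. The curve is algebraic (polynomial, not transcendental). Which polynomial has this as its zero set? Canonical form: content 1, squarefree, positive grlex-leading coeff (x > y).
1. deg p = 3.
2. Symmetries: it's symmetric under y → −y, forcing even powers of y.
3. From the axis intercepts and sections: it meets the y-axis at y = 0 (among the integer gridlines); it meets the x-axis at x = 0 (among the integer gridlines).
4. Together with the visible shape, these determine p as stated.

2*x*y^2 - x^2 + 2*y^2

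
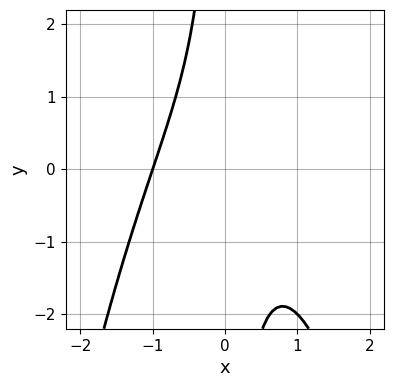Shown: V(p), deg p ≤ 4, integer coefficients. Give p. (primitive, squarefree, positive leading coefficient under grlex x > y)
Degree: the shape is more complex than any degree-2 curve, so deg p = 3.
Checking where it meets the axes: it misses every integer gridline on the y-axis; it meets the x-axis at x = -1 (among the integer gridlines).
Fitting integer coefficients to these (and the overall shape) gives p.

x^3 + x*y + 1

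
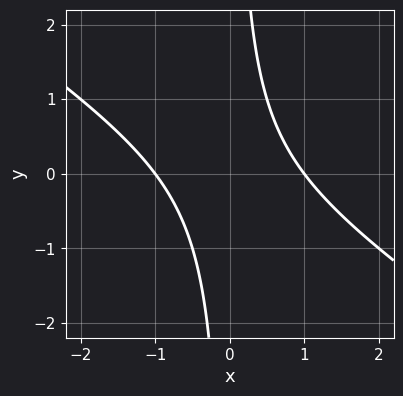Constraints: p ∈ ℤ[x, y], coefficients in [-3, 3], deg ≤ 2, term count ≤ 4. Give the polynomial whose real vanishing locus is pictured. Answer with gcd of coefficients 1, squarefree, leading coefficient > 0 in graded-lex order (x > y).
2*x^2 + 3*x*y - 2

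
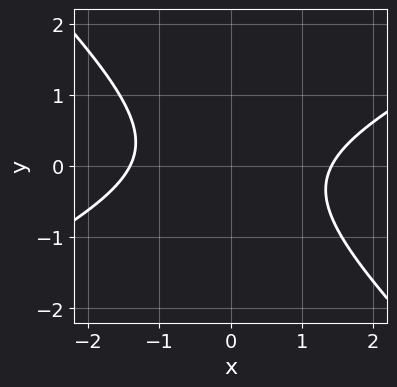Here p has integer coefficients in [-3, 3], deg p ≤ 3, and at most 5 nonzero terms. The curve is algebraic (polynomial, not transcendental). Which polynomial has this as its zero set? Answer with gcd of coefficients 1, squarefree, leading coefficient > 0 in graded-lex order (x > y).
x^2 - x*y - 2*y^2 - 2

Degree: no degree-1 curve has this shape, so deg p = 2.
Against the integer gridlines: no y-intercept at any integer in the box.
Solving for integer coefficients yields p as stated.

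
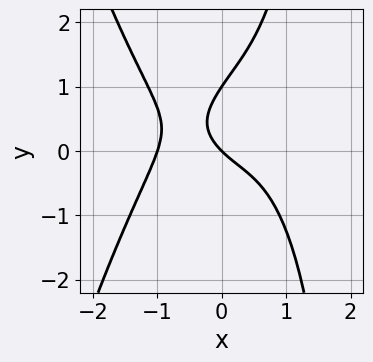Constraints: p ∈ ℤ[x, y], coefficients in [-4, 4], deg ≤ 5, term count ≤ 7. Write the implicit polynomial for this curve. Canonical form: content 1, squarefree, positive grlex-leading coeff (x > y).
2*x^4 + x*y^2 - 2*y^2 + 2*x + 2*y

First, degree: a generic line meets the curve in up to 4 points, so deg p = 4.
Then, against the integer gridlines: the y-axis gridline crossings are at y ∈ {0, 1}; among the integer gridlines, it crosses the x-axis at x ∈ {-1, 0}.
Finally, putting this together gives p.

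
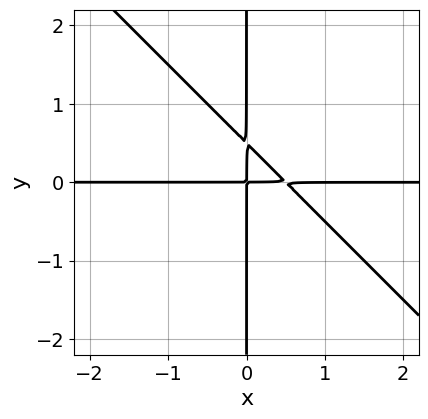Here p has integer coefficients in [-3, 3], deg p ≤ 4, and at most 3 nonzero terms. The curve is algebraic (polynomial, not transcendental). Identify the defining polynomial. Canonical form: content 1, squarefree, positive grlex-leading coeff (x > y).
2*x^2*y + 2*x*y^2 - x*y

First, degree: a generic line meets the curve in up to 3 points, so deg p = 3.
Next, checking where it meets the axes: the visible x-axis segment lies entirely on the curve; every point of the y-axis in the box is on the curve.
Finally, matching integer coefficients to the picture gives p.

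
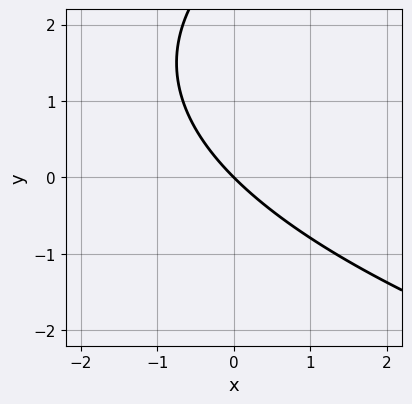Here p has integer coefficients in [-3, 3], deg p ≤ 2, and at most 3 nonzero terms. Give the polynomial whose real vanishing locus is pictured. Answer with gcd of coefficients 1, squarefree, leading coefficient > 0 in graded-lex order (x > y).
First, degree: a generic line meets the curve in up to 2 points, so deg p = 2.
Next, reading off the gridlines: it crosses the x-axis at the gridline x = 0; it meets the y-axis at y = 0 (among the integer gridlines).
Finally, matching integer coefficients to the picture gives p.

y^2 - 3*x - 3*y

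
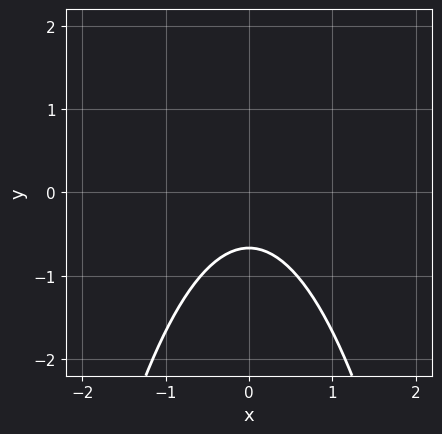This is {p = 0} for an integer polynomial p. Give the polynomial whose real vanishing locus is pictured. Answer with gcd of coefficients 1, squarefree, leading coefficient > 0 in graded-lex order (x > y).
3*x^2 + 3*y + 2

First, the degree is 2 — no degree-1 curve has this shape.
Then, symmetries: it's symmetric under x → −x, forcing even powers of x.
Then, from the axis intercepts and sections: no x-intercept at any integer in the box.
Finally, together with the visible shape, these determine p as stated.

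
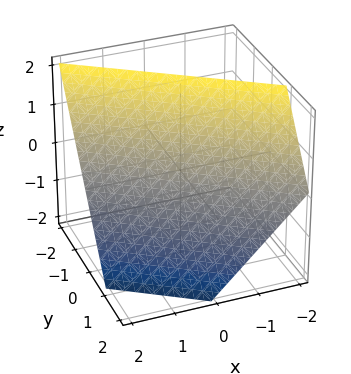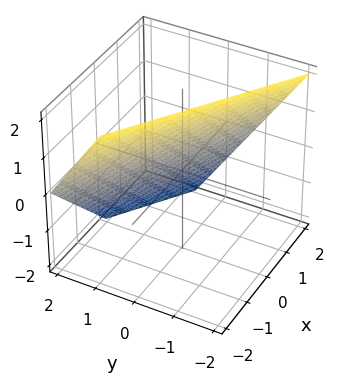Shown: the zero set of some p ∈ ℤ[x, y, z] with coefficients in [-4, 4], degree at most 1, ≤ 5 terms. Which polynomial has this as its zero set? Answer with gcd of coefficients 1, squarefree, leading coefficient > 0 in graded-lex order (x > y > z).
2*x + 3*y + 2*z - 2

1. deg p = 1. The surface is flat (a plane).
2. Checking where it meets the axes: it meets the x-axis at x = 1 (among the integer gridlines); one z-axis crossing is at z = 1.
3. The integer polynomial consistent with all of this is the stated p.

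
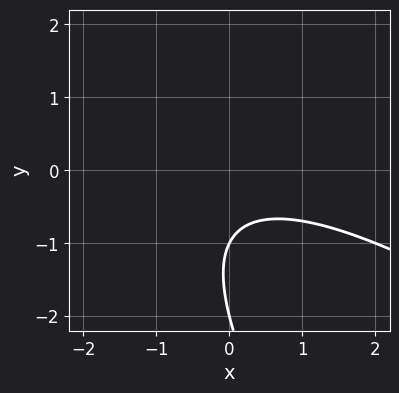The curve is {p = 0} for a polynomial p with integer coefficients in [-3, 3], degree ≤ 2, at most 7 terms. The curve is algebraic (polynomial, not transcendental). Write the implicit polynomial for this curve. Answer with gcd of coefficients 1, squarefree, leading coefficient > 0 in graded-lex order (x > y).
1. The degree is 2 — no degree-1 curve has this shape.
2. Reading off the gridlines: the curve avoids every integer x-axis point in the box; among the integer gridlines, it crosses the y-axis at y ∈ {-2, -1}.
3. Solving for integer coefficients yields p as stated.

x^2 + 2*x*y + y^2 + 3*y + 2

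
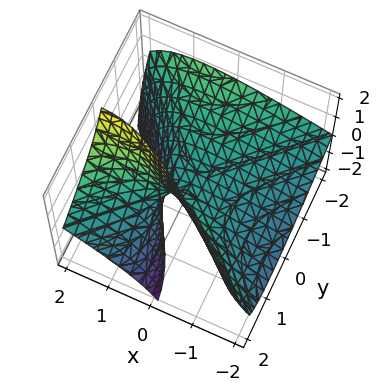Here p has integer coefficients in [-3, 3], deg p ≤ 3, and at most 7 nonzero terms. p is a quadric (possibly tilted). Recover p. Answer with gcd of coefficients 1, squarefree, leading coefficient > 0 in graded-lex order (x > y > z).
x^2 - 2*x*z - y^2 - 2*y*z + 2*z

The degree is 2 — the shape is more complex than any degree-1 surface.
From the axis intercepts and sections: it meets the z-axis at z = 0 (among the integer gridlines); it meets the x-axis at x = 0 (among the integer gridlines); one y-axis crossing is at y = 0.
These observations pin down the coefficients.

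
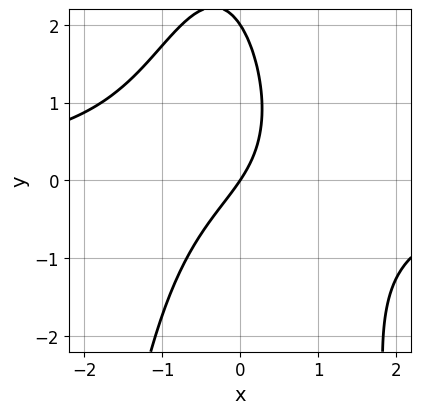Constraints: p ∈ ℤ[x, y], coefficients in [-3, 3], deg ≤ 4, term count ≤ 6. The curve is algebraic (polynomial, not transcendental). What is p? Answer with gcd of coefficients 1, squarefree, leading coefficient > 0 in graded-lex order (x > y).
First, the degree is 3 — a generic line meets the curve in up to 3 points.
Next, against the integer gridlines: one x-axis crossing is at x = 0; the y-axis gridline crossings are at y ∈ {0, 2}.
Finally, matching integer coefficients to the picture gives p.

2*x^2*y + y^2 + 3*x - 2*y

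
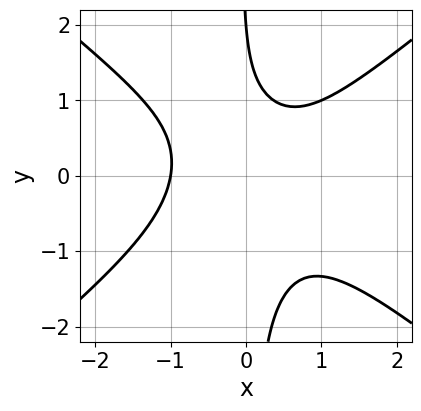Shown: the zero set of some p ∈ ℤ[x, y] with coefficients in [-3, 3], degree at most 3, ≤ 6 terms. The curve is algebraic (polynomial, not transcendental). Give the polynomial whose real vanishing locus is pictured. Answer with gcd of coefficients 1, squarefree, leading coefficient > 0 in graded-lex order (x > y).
First, the degree is 3 — a generic line meets the curve in up to 3 points.
Next, from the axis intercepts and sections: it meets the y-axis at y = 2 (among the integer gridlines); one x-axis crossing is at x = -1.
Finally, these observations pin down the coefficients.

2*x^3 - 3*x*y^2 - y + 2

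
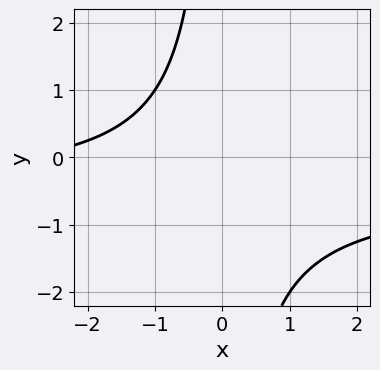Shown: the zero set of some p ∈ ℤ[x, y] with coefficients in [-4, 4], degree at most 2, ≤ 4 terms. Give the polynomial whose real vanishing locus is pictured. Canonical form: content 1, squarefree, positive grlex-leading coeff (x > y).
The degree is 2 — the shape is more complex than any degree-1 curve.
Reading off the gridlines: the curve avoids every integer x-axis point in the box; the curve avoids every integer y-axis point in the box.
Matching integer coefficients to the picture gives p.

2*x*y + x + 3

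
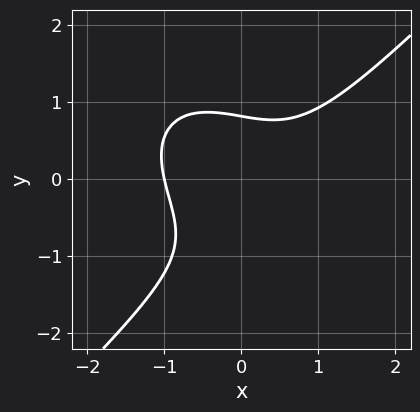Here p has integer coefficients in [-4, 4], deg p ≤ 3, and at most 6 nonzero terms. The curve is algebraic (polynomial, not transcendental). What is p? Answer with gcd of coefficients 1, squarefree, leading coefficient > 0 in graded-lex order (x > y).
3*x^3 - 3*y^3 - 2*x*y - 2*y^2 + 3

(a) Degree: a generic line meets the curve in up to 3 points, so deg p = 3.
(b) Checking where it meets the axes: it meets the x-axis at x = -1 (among the integer gridlines).
(c) Fitting integer coefficients to these (and the overall shape) gives p.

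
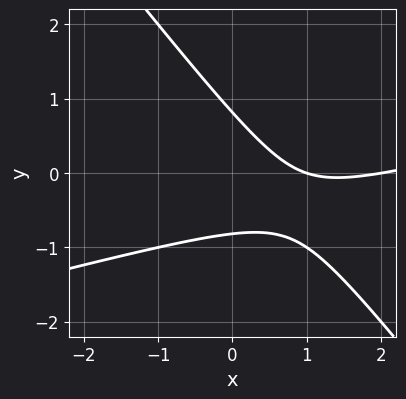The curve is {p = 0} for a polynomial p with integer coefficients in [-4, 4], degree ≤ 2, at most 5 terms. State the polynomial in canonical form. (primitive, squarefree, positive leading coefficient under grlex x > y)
x^2 - 3*x*y - 3*y^2 - 3*x + 2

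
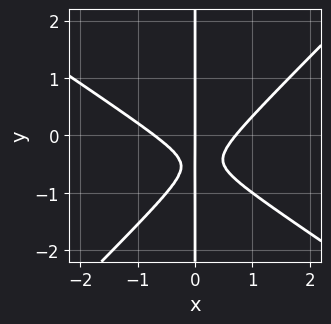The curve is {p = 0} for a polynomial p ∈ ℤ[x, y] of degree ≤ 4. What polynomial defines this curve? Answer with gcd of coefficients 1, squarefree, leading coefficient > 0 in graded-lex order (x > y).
2*x^3 + x^2*y - 3*x*y^2 - 3*x*y - x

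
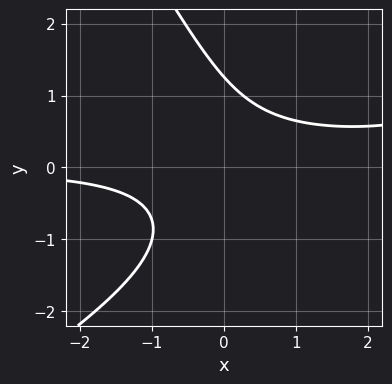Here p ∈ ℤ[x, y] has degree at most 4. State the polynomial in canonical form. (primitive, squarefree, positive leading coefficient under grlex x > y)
x^2*y - x*y^2 - y^3 - 3*x*y + 2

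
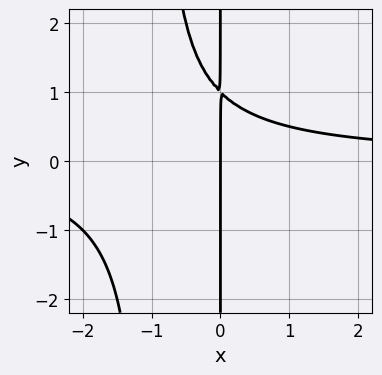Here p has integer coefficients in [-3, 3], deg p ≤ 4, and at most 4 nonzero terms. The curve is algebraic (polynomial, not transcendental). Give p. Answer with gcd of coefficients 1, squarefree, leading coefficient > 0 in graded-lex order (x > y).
x^2*y + x*y - x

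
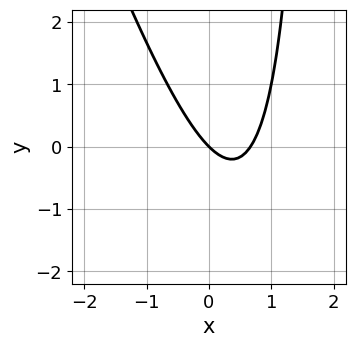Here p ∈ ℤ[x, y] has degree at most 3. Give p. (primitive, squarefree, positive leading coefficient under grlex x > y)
1. The degree is 2 — no degree-1 curve has this shape.
2. From the visible intercepts: one y-axis crossing is at y = 0; it meets the x-axis at x = 0 (among the integer gridlines).
3. Together with the visible shape, these determine p as stated.

3*x^2 + x*y - 2*x - 2*y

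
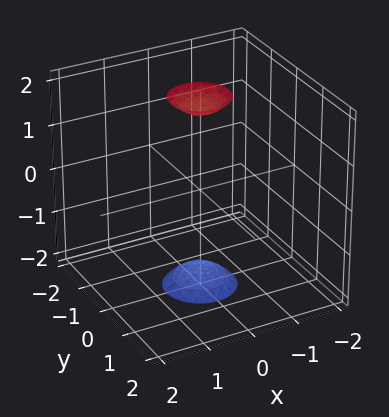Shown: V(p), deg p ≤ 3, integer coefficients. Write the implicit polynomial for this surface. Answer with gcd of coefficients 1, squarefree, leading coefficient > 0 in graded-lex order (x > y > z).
There are 2 components. They look like related sheets of one shape, so recover p as a whole.
The degree is 2 — a generic line meets the surface in up to 2 points.
Symmetries: the z-axis is an axis of rotation, so x and y enter only as x² + y².
From the axis intercepts and sections: the surface avoids every integer y-axis point in the box; a circular section at z = -2 has radius between 0 and 1.
Fitting integer coefficients to these (and the overall shape) gives p.

3*x^2 + 3*y^2 - z^2 + 3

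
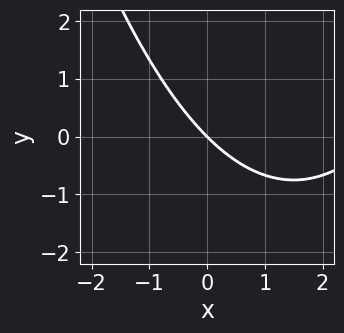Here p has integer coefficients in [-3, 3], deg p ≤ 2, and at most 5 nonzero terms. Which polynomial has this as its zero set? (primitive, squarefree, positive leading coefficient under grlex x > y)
1. The degree is 2 — the shape is more complex than any degree-1 curve.
2. From the visible intercepts: it crosses the x-axis at the gridline x = 0; one y-axis crossing is at y = 0.
3. Fitting integer coefficients to these (and the overall shape) gives p.

x^2 - 3*x - 3*y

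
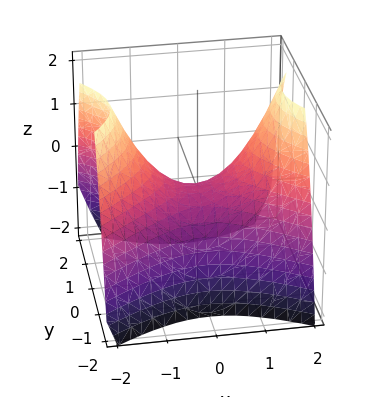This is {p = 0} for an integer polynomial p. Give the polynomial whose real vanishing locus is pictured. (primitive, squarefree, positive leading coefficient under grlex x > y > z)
2*x^2 - 3*y^2 - 3*z

First, degree: a hyperbolic paraboloid; a quadric, so deg p = 2.
Next, symmetries: it's symmetric under y → −y, forcing even powers of y; the x ↦ −x reflection is a symmetry, so x appears only in even powers.
Next, from the axis intercepts and sections: one z-axis crossing is at z = 0; it crosses the y-axis at the gridline y = 0; it crosses the x-axis at the gridline x = 0.
Finally, these observations pin down the coefficients.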